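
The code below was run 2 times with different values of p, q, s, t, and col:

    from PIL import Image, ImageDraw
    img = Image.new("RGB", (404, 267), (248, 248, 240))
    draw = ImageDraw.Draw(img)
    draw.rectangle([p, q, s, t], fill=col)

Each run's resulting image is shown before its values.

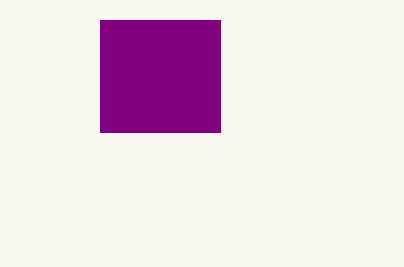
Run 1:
p = 100, q = 20, s = 220, t = 132, col = 'purple'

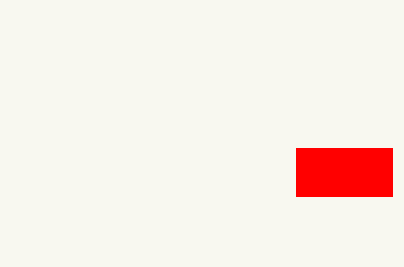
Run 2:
p = 296; q = 148; s = 392; t = 196; col = 'red'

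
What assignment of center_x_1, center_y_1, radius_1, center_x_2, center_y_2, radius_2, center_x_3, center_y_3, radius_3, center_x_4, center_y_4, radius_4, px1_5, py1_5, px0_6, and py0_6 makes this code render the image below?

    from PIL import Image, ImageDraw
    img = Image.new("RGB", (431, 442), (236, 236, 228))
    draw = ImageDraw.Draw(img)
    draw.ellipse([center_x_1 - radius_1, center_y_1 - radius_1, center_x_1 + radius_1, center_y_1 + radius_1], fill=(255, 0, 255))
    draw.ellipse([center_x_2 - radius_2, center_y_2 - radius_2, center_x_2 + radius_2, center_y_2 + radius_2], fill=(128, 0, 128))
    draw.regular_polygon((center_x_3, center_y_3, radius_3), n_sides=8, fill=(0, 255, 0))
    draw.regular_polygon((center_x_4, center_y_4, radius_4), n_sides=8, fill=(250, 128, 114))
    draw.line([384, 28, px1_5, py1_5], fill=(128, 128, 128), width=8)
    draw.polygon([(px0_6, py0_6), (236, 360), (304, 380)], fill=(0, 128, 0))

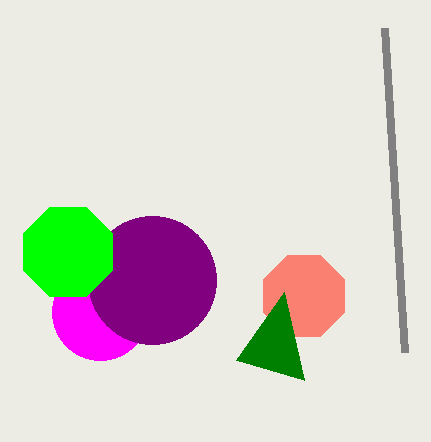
center_x_1 = 100, center_y_1 = 312, radius_1 = 48, center_x_2 = 152, center_y_2 = 280, radius_2 = 64, center_x_3 = 68, center_y_3 = 252, radius_3 = 48, center_x_4 = 304, center_y_4 = 296, radius_4 = 44, px1_5 = 404, py1_5 = 352, px0_6 = 284, py0_6 = 292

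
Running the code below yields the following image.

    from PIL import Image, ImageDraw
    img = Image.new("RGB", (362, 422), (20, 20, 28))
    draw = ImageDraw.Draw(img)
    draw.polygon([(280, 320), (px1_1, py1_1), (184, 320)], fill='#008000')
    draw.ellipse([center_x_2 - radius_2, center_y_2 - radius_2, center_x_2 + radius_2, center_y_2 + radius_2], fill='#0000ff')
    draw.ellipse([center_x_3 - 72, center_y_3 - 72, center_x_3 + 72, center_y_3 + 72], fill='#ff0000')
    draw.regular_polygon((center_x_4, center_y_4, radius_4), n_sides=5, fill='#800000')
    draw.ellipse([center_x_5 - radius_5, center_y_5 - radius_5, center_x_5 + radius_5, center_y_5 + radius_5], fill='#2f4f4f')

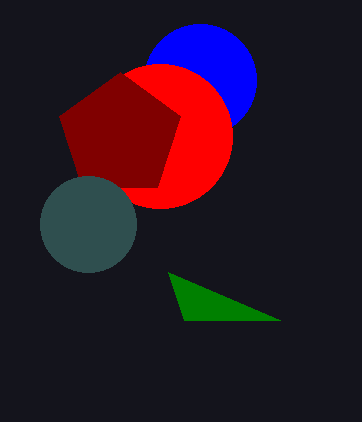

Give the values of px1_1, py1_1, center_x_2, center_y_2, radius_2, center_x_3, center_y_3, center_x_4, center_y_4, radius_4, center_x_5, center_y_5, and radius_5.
px1_1 = 168; py1_1 = 272; center_x_2 = 200; center_y_2 = 80; radius_2 = 56; center_x_3 = 160; center_y_3 = 136; center_x_4 = 120; center_y_4 = 136; radius_4 = 64; center_x_5 = 88; center_y_5 = 224; radius_5 = 48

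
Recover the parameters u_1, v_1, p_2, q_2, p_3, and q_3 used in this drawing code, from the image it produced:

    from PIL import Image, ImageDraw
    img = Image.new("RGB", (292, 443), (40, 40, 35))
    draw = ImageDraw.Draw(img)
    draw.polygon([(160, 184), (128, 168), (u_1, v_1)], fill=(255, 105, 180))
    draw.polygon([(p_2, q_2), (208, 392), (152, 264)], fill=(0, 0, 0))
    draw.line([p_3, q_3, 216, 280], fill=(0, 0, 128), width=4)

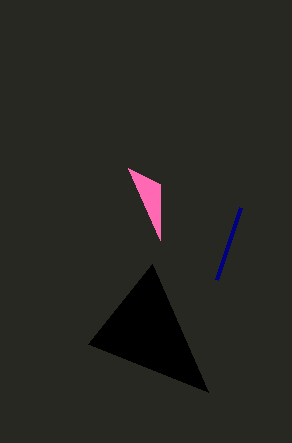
u_1 = 160; v_1 = 240; p_2 = 88; q_2 = 344; p_3 = 240; q_3 = 208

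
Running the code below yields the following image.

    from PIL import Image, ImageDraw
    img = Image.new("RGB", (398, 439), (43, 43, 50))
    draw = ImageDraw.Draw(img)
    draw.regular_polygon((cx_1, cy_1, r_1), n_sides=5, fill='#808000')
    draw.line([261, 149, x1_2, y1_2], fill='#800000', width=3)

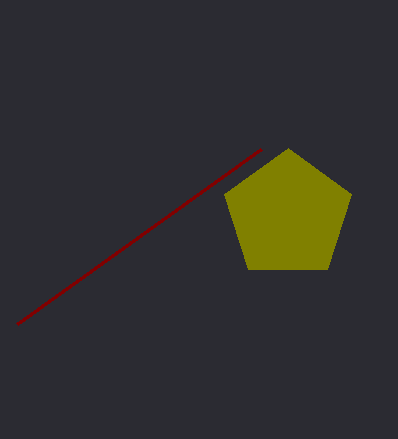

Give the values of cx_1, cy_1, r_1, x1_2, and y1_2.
cx_1 = 288
cy_1 = 215
r_1 = 67
x1_2 = 17
y1_2 = 324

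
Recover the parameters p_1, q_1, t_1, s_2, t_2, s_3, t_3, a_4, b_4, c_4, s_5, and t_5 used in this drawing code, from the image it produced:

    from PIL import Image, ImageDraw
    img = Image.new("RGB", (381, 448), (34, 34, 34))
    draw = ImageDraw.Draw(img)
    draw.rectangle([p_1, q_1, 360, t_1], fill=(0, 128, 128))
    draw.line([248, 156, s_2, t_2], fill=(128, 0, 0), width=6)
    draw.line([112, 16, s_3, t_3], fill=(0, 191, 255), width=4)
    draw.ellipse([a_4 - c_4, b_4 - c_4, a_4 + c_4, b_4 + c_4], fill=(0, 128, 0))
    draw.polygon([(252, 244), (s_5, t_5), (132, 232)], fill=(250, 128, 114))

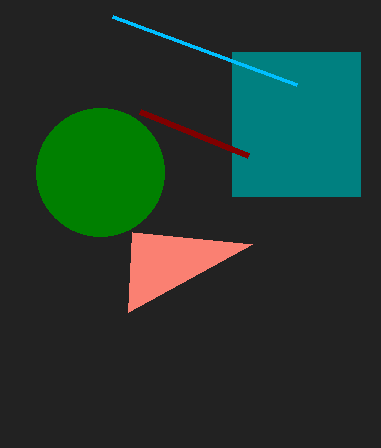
p_1 = 232; q_1 = 52; t_1 = 196; s_2 = 140; t_2 = 112; s_3 = 296; t_3 = 84; a_4 = 100; b_4 = 172; c_4 = 64; s_5 = 128; t_5 = 312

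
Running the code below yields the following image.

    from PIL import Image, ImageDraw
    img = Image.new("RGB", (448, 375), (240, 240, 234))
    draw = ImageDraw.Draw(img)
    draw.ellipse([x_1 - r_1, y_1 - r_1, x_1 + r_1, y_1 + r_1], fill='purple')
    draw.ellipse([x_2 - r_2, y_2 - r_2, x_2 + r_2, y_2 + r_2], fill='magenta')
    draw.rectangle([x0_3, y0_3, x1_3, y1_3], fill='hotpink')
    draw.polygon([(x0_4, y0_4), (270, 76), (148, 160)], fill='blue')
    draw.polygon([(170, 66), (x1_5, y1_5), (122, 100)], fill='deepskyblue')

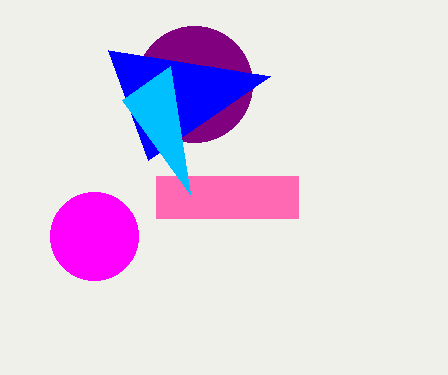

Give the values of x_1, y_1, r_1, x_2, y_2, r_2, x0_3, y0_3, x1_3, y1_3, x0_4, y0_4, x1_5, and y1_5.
x_1 = 194, y_1 = 84, r_1 = 58, x_2 = 94, y_2 = 236, r_2 = 44, x0_3 = 156, y0_3 = 176, x1_3 = 298, y1_3 = 218, x0_4 = 108, y0_4 = 50, x1_5 = 190, y1_5 = 194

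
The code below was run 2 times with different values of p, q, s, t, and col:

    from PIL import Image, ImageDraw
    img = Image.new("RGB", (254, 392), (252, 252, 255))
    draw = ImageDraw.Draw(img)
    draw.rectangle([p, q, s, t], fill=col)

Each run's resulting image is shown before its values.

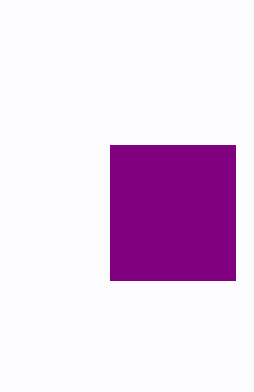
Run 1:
p = 110, q = 145, s = 235, t = 280, col = 'purple'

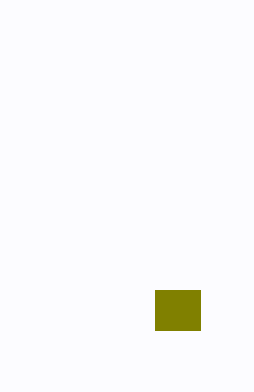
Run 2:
p = 155
q = 290
s = 200
t = 330
col = 'olive'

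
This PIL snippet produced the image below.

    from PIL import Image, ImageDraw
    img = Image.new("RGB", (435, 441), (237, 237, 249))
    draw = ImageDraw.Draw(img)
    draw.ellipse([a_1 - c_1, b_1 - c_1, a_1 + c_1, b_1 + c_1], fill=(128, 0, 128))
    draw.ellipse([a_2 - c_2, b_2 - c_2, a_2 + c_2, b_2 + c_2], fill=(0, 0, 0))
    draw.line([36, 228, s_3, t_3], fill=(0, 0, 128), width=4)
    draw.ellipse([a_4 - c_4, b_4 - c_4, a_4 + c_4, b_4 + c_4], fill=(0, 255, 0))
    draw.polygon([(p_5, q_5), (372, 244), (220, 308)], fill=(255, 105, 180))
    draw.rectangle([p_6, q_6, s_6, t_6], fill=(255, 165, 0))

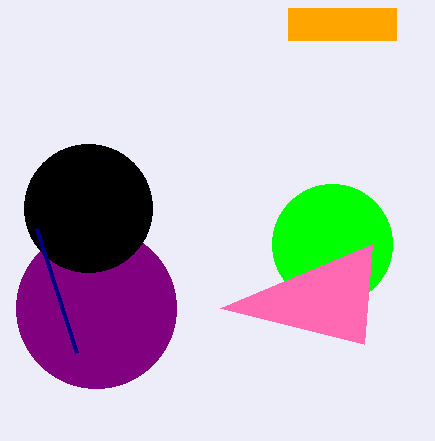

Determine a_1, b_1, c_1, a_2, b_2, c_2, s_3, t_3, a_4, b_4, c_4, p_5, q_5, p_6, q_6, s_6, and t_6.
a_1 = 96; b_1 = 308; c_1 = 80; a_2 = 88; b_2 = 208; c_2 = 64; s_3 = 76; t_3 = 352; a_4 = 332; b_4 = 244; c_4 = 60; p_5 = 364; q_5 = 344; p_6 = 288; q_6 = 8; s_6 = 396; t_6 = 40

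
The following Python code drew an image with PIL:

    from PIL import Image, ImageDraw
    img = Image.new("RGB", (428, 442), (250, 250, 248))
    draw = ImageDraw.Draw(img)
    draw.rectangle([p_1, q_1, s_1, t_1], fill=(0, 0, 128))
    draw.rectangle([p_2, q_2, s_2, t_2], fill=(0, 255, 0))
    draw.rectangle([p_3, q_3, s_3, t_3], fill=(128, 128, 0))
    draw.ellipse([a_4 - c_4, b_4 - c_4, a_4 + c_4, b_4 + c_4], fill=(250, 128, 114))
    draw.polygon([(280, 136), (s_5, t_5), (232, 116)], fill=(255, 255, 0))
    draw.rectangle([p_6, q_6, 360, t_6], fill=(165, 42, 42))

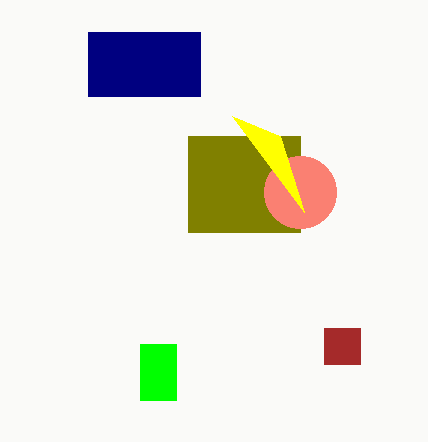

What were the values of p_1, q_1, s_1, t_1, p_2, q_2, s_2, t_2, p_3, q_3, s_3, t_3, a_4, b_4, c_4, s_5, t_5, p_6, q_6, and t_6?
p_1 = 88; q_1 = 32; s_1 = 200; t_1 = 96; p_2 = 140; q_2 = 344; s_2 = 176; t_2 = 400; p_3 = 188; q_3 = 136; s_3 = 300; t_3 = 232; a_4 = 300; b_4 = 192; c_4 = 36; s_5 = 304; t_5 = 212; p_6 = 324; q_6 = 328; t_6 = 364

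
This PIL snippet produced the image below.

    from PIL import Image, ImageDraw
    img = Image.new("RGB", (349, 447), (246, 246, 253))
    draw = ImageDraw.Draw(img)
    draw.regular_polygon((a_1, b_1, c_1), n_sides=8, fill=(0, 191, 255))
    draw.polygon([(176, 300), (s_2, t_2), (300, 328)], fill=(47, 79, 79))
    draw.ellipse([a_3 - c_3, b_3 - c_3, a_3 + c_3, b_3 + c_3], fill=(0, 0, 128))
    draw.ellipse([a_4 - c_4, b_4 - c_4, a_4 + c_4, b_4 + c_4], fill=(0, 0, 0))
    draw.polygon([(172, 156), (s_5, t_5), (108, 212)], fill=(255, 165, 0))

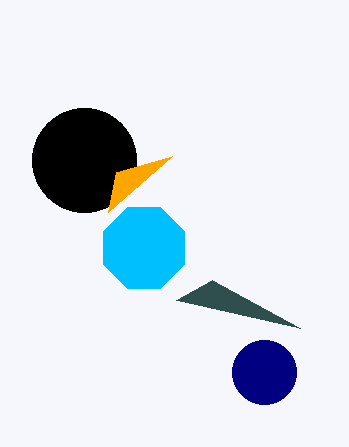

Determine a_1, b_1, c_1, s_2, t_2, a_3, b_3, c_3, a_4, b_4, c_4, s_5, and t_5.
a_1 = 144, b_1 = 248, c_1 = 44, s_2 = 212, t_2 = 280, a_3 = 264, b_3 = 372, c_3 = 32, a_4 = 84, b_4 = 160, c_4 = 52, s_5 = 116, t_5 = 172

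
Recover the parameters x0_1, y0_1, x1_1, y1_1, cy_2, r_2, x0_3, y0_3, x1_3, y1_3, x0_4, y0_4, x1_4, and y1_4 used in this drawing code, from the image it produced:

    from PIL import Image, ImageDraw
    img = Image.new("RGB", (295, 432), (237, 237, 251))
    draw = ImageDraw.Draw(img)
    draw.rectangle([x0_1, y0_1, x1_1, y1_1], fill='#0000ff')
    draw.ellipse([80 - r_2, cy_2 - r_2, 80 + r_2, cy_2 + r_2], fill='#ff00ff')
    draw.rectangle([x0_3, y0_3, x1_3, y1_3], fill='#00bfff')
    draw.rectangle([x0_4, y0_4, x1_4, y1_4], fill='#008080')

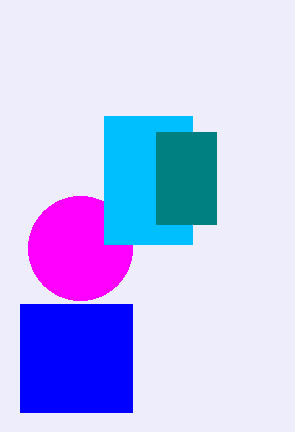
x0_1 = 20, y0_1 = 304, x1_1 = 132, y1_1 = 412, cy_2 = 248, r_2 = 52, x0_3 = 104, y0_3 = 116, x1_3 = 192, y1_3 = 244, x0_4 = 156, y0_4 = 132, x1_4 = 216, y1_4 = 224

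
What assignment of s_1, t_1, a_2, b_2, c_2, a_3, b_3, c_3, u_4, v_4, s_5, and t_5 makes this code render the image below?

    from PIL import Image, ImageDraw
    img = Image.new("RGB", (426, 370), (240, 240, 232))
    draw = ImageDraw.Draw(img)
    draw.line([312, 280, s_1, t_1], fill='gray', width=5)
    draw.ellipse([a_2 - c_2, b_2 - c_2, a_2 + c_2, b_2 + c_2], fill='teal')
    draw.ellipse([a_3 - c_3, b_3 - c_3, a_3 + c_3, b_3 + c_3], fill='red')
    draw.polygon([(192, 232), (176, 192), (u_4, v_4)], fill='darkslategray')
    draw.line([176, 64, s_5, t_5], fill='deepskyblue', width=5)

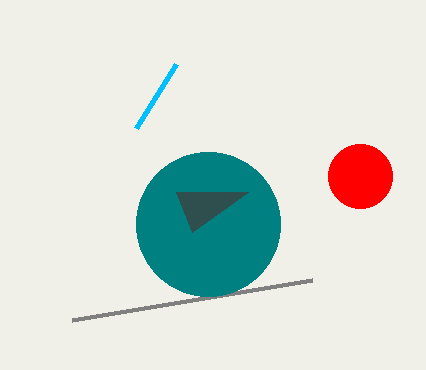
s_1 = 72, t_1 = 320, a_2 = 208, b_2 = 224, c_2 = 72, a_3 = 360, b_3 = 176, c_3 = 32, u_4 = 248, v_4 = 192, s_5 = 136, t_5 = 128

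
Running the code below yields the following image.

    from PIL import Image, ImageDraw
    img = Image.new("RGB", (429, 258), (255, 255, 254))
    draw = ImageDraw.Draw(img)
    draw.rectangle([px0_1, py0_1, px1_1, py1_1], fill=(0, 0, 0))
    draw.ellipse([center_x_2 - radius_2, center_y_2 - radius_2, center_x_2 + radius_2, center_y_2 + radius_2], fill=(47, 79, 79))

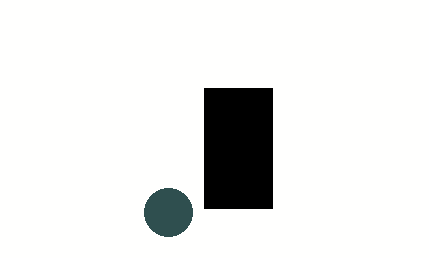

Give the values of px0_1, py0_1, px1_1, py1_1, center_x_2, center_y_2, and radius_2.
px0_1 = 204
py0_1 = 88
px1_1 = 272
py1_1 = 208
center_x_2 = 168
center_y_2 = 212
radius_2 = 24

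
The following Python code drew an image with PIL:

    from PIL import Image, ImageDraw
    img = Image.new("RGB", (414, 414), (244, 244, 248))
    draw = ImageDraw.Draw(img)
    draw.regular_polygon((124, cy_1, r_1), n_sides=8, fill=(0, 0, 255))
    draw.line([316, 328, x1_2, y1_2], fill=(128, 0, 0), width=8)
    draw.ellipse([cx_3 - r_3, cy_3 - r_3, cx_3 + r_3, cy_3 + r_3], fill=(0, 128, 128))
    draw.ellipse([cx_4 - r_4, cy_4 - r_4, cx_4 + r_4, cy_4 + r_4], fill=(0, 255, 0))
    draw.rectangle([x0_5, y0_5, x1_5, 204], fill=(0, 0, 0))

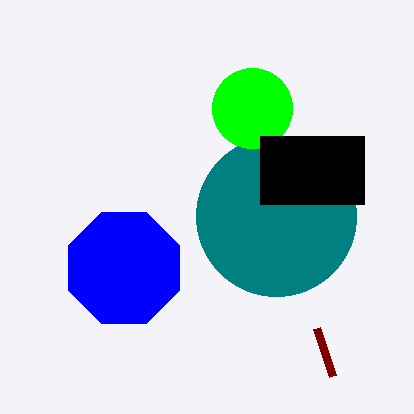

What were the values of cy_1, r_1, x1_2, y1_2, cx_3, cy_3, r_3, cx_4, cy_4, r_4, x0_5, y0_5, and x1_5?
cy_1 = 268
r_1 = 60
x1_2 = 332
y1_2 = 376
cx_3 = 276
cy_3 = 216
r_3 = 80
cx_4 = 252
cy_4 = 108
r_4 = 40
x0_5 = 260
y0_5 = 136
x1_5 = 364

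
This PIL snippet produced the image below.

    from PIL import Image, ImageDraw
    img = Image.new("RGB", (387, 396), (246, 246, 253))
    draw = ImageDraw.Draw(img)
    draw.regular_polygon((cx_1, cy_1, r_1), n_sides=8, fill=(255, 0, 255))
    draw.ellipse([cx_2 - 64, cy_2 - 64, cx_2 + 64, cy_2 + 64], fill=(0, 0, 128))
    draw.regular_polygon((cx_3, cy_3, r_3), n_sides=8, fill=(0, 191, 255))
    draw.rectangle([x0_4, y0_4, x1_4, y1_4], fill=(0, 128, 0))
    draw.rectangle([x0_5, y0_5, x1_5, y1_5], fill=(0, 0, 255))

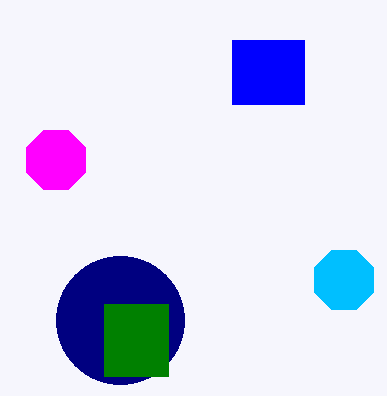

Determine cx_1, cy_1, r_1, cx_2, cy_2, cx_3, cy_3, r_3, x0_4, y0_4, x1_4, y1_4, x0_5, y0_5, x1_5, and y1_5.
cx_1 = 56
cy_1 = 160
r_1 = 32
cx_2 = 120
cy_2 = 320
cx_3 = 344
cy_3 = 280
r_3 = 32
x0_4 = 104
y0_4 = 304
x1_4 = 168
y1_4 = 376
x0_5 = 232
y0_5 = 40
x1_5 = 304
y1_5 = 104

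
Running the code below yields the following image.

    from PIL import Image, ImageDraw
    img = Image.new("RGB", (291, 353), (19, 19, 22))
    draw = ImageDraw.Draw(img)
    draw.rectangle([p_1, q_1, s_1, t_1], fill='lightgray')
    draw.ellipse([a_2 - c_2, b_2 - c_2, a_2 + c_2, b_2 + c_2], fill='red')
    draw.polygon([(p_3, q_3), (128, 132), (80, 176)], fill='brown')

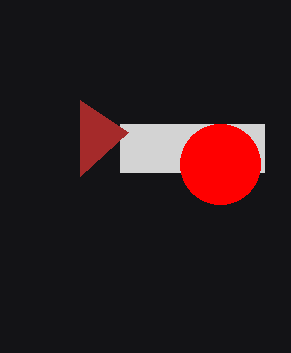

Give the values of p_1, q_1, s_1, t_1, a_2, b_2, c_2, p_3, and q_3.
p_1 = 120; q_1 = 124; s_1 = 264; t_1 = 172; a_2 = 220; b_2 = 164; c_2 = 40; p_3 = 80; q_3 = 100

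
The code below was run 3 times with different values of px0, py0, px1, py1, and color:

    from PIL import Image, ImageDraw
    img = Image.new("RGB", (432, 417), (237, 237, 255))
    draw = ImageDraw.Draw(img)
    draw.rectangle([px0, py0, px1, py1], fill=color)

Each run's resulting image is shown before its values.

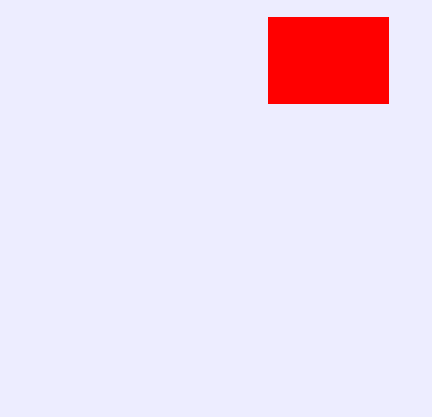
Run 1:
px0 = 268; py0 = 17; px1 = 388; py1 = 103; color = 'red'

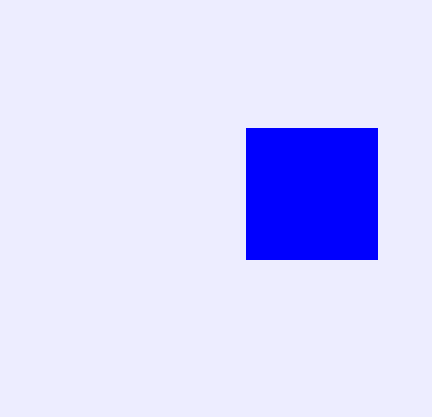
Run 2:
px0 = 246; py0 = 128; px1 = 377; py1 = 259; color = 'blue'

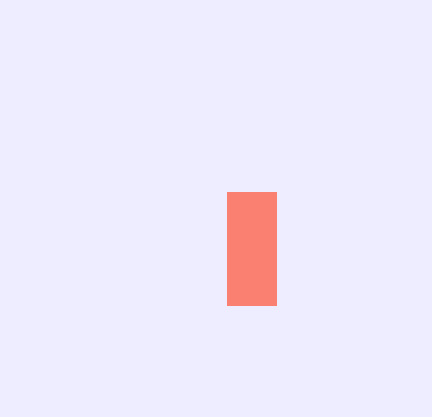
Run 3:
px0 = 227; py0 = 192; px1 = 276; py1 = 305; color = 'salmon'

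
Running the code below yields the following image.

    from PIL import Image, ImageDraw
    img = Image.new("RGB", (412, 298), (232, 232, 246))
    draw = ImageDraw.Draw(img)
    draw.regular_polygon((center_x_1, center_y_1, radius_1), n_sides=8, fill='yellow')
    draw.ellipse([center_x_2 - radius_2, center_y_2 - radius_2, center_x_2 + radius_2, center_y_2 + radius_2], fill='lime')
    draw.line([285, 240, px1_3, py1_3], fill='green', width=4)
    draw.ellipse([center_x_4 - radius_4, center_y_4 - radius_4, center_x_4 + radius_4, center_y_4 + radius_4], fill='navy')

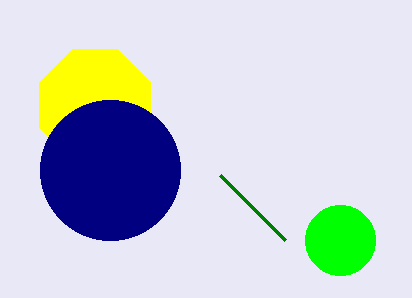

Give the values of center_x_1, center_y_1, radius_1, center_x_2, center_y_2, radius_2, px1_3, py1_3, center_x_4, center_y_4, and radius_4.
center_x_1 = 95; center_y_1 = 105; radius_1 = 60; center_x_2 = 340; center_y_2 = 240; radius_2 = 35; px1_3 = 220; py1_3 = 175; center_x_4 = 110; center_y_4 = 170; radius_4 = 70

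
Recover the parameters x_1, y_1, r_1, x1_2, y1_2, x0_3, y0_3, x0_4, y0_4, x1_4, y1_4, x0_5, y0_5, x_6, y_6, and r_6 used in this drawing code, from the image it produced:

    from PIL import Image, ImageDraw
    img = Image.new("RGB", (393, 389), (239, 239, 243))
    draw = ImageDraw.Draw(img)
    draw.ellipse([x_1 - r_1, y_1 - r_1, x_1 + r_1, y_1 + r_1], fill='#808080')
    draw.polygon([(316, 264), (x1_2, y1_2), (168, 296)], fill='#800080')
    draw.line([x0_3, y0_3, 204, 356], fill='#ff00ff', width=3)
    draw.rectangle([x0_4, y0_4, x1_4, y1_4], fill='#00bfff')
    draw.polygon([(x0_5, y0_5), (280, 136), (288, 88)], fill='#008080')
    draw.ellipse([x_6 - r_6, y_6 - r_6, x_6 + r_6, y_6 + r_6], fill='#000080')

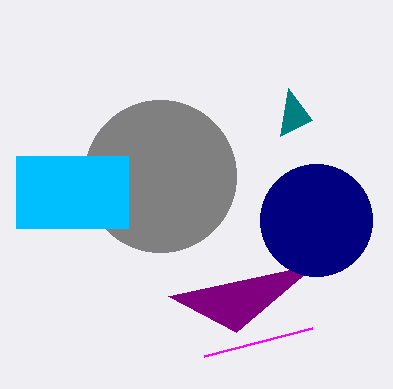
x_1 = 160, y_1 = 176, r_1 = 76, x1_2 = 236, y1_2 = 332, x0_3 = 312, y0_3 = 328, x0_4 = 16, y0_4 = 156, x1_4 = 128, y1_4 = 228, x0_5 = 312, y0_5 = 120, x_6 = 316, y_6 = 220, r_6 = 56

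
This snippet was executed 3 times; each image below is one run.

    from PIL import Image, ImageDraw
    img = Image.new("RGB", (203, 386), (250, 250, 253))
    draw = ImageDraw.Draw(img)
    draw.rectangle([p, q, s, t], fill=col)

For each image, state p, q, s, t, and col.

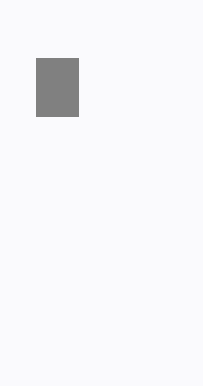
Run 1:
p = 36
q = 58
s = 78
t = 116
col = 'gray'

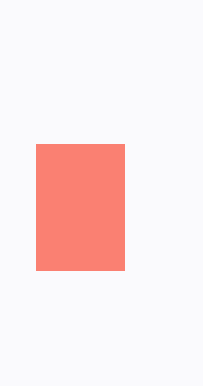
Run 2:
p = 36; q = 144; s = 124; t = 270; col = 'salmon'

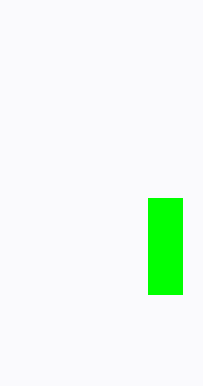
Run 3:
p = 148
q = 198
s = 182
t = 294
col = 'lime'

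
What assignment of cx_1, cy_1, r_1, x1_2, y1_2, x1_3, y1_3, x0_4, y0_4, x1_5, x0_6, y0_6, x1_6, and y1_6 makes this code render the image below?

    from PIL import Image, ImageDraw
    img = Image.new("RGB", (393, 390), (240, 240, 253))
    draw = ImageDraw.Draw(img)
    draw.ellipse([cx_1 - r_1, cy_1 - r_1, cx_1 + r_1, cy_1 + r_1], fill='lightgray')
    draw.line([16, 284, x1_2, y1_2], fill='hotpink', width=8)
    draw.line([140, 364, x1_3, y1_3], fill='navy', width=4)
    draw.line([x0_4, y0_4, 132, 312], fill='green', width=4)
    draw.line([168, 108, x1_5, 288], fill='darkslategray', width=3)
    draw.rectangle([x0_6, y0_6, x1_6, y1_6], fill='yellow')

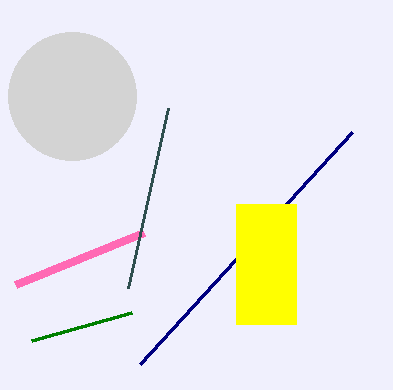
cx_1 = 72; cy_1 = 96; r_1 = 64; x1_2 = 144; y1_2 = 232; x1_3 = 352; y1_3 = 132; x0_4 = 32; y0_4 = 340; x1_5 = 128; x0_6 = 236; y0_6 = 204; x1_6 = 296; y1_6 = 324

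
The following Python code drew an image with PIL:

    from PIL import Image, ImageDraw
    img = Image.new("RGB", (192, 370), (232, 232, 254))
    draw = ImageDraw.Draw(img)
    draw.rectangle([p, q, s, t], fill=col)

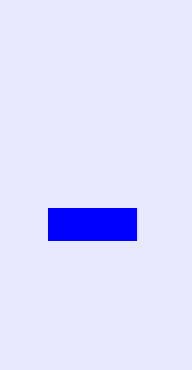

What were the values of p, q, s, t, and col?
p = 48
q = 208
s = 136
t = 240
col = 'blue'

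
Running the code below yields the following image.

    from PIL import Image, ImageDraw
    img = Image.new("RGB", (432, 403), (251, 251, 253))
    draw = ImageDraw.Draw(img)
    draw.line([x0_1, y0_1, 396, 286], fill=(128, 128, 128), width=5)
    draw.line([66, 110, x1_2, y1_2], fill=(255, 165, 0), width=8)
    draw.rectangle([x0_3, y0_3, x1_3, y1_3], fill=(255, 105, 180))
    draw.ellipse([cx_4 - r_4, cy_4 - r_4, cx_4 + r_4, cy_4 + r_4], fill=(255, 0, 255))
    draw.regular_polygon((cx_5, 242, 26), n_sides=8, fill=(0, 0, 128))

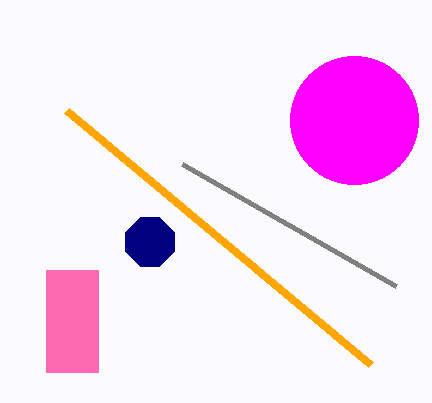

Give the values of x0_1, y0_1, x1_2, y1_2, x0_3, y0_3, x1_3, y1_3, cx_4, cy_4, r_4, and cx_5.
x0_1 = 182, y0_1 = 164, x1_2 = 370, y1_2 = 364, x0_3 = 46, y0_3 = 270, x1_3 = 98, y1_3 = 372, cx_4 = 354, cy_4 = 120, r_4 = 64, cx_5 = 150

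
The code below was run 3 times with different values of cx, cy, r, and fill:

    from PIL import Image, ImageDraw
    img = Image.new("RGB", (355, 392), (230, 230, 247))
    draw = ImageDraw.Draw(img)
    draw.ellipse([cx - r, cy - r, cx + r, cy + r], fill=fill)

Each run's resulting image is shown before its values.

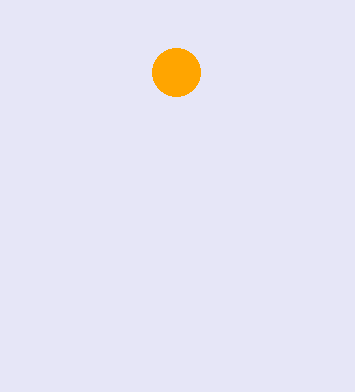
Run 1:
cx = 176, cy = 72, r = 24, fill = 'orange'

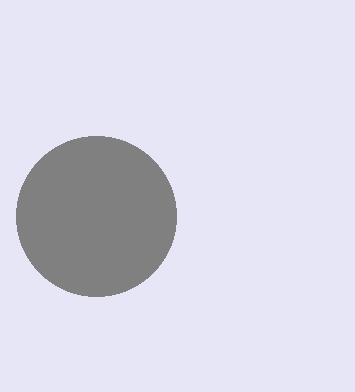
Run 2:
cx = 96; cy = 216; r = 80; fill = 'gray'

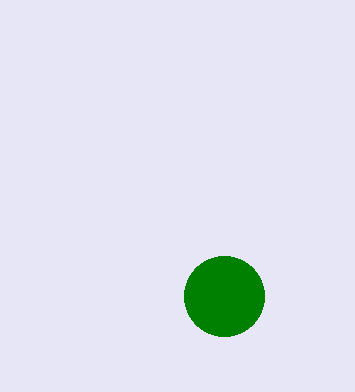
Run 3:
cx = 224; cy = 296; r = 40; fill = 'green'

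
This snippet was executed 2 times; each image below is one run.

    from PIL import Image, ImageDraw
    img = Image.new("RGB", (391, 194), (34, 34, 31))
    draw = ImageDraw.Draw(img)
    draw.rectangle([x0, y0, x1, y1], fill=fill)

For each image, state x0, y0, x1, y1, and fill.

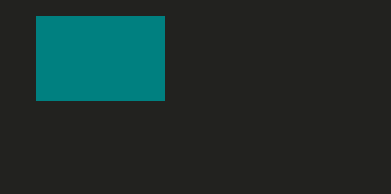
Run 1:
x0 = 36, y0 = 16, x1 = 164, y1 = 100, fill = 'teal'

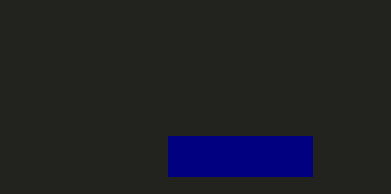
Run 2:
x0 = 168, y0 = 136, x1 = 312, y1 = 176, fill = 'navy'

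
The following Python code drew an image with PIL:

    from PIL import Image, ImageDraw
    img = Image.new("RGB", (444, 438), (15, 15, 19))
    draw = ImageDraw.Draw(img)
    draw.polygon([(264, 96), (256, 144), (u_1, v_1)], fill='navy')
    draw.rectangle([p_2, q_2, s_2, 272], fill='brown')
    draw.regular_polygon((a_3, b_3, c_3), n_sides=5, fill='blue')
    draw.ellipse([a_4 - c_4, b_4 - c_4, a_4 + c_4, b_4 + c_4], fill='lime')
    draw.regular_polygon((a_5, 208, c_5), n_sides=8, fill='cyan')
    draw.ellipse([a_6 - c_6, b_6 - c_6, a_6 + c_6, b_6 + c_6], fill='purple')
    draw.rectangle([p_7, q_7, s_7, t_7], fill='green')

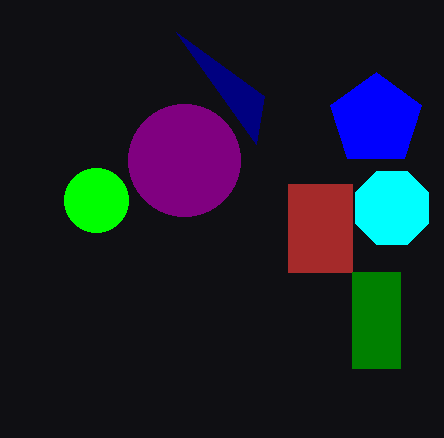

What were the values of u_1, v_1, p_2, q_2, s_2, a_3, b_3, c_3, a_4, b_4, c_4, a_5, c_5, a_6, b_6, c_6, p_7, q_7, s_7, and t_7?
u_1 = 176
v_1 = 32
p_2 = 288
q_2 = 184
s_2 = 352
a_3 = 376
b_3 = 120
c_3 = 48
a_4 = 96
b_4 = 200
c_4 = 32
a_5 = 392
c_5 = 40
a_6 = 184
b_6 = 160
c_6 = 56
p_7 = 352
q_7 = 272
s_7 = 400
t_7 = 368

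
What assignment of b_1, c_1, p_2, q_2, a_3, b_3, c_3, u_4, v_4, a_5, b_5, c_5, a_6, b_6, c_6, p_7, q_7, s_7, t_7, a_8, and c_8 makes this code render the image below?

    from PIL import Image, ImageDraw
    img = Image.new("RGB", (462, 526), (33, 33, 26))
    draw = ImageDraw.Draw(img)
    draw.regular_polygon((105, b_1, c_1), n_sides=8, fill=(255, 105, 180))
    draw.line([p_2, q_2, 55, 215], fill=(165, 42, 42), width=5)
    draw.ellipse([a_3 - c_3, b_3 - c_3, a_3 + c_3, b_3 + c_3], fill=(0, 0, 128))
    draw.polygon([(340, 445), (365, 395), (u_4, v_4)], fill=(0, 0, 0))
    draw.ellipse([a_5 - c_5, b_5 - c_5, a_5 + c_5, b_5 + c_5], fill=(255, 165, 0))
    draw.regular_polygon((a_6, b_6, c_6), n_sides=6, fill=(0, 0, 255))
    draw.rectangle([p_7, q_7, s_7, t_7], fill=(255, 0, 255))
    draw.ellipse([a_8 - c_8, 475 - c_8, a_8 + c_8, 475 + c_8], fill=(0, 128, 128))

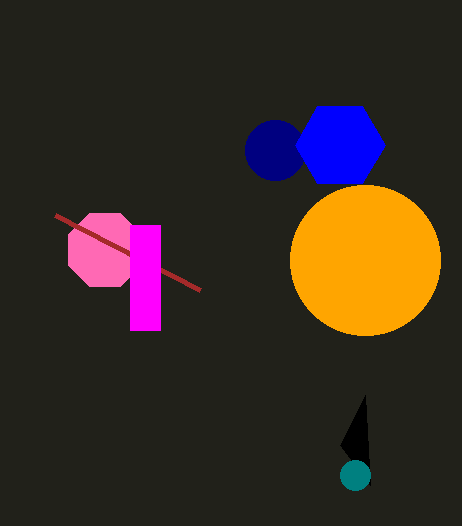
b_1 = 250
c_1 = 40
p_2 = 200
q_2 = 290
a_3 = 275
b_3 = 150
c_3 = 30
u_4 = 370
v_4 = 485
a_5 = 365
b_5 = 260
c_5 = 75
a_6 = 340
b_6 = 145
c_6 = 45
p_7 = 130
q_7 = 225
s_7 = 160
t_7 = 330
a_8 = 355
c_8 = 15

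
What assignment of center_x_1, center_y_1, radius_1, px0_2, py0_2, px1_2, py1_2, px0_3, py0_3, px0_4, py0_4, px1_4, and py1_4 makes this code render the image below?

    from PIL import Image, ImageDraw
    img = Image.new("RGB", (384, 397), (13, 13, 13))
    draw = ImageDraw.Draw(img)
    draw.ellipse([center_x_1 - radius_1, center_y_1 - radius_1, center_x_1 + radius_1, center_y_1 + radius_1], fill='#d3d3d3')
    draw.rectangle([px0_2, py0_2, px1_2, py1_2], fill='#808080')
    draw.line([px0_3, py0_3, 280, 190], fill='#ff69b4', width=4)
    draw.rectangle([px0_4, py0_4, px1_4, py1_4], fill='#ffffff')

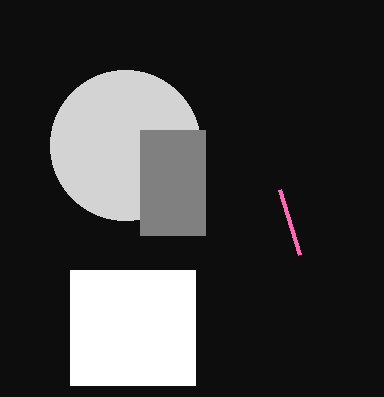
center_x_1 = 125
center_y_1 = 145
radius_1 = 75
px0_2 = 140
py0_2 = 130
px1_2 = 205
py1_2 = 235
px0_3 = 300
py0_3 = 255
px0_4 = 70
py0_4 = 270
px1_4 = 195
py1_4 = 385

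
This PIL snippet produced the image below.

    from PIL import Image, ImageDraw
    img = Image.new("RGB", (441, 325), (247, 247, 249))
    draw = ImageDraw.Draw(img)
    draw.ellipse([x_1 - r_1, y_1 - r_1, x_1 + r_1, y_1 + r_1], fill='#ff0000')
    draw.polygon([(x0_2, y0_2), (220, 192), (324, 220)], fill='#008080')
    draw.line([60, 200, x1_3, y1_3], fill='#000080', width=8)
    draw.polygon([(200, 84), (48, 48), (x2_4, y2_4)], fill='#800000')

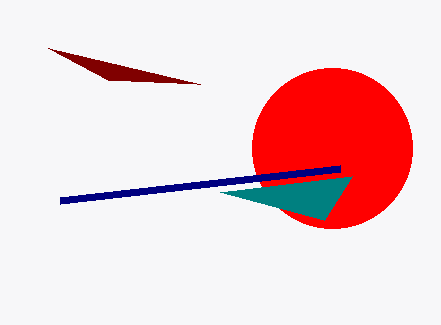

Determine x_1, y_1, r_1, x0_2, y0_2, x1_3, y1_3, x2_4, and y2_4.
x_1 = 332; y_1 = 148; r_1 = 80; x0_2 = 352; y0_2 = 176; x1_3 = 340; y1_3 = 168; x2_4 = 108; y2_4 = 80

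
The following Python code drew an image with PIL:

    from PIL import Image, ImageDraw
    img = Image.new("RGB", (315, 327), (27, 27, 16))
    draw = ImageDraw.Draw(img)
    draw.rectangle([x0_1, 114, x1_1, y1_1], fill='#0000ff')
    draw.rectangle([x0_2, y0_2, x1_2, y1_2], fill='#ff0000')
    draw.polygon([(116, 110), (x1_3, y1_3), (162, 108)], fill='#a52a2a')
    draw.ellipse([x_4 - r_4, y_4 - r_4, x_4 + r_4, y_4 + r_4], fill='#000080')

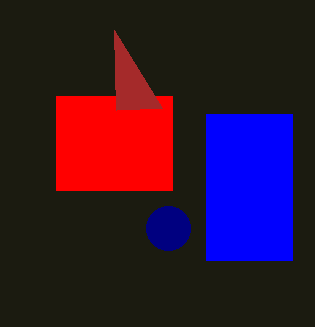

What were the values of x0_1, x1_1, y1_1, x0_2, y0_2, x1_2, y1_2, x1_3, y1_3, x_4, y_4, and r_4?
x0_1 = 206; x1_1 = 292; y1_1 = 260; x0_2 = 56; y0_2 = 96; x1_2 = 172; y1_2 = 190; x1_3 = 114; y1_3 = 30; x_4 = 168; y_4 = 228; r_4 = 22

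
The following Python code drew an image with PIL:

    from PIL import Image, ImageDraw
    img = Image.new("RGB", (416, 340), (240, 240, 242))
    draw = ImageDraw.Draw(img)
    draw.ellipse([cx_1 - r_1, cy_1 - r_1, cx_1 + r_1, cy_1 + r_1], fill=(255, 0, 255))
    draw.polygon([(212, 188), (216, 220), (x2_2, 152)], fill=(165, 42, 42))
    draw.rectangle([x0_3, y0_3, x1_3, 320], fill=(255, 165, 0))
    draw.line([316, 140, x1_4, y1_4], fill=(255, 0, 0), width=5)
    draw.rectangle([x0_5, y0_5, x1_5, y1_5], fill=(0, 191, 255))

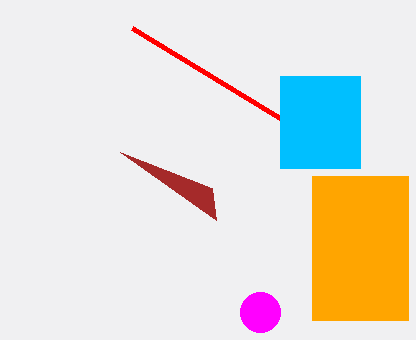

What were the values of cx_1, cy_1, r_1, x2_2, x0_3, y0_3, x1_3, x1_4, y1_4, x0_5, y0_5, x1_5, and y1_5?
cx_1 = 260; cy_1 = 312; r_1 = 20; x2_2 = 120; x0_3 = 312; y0_3 = 176; x1_3 = 408; x1_4 = 132; y1_4 = 28; x0_5 = 280; y0_5 = 76; x1_5 = 360; y1_5 = 168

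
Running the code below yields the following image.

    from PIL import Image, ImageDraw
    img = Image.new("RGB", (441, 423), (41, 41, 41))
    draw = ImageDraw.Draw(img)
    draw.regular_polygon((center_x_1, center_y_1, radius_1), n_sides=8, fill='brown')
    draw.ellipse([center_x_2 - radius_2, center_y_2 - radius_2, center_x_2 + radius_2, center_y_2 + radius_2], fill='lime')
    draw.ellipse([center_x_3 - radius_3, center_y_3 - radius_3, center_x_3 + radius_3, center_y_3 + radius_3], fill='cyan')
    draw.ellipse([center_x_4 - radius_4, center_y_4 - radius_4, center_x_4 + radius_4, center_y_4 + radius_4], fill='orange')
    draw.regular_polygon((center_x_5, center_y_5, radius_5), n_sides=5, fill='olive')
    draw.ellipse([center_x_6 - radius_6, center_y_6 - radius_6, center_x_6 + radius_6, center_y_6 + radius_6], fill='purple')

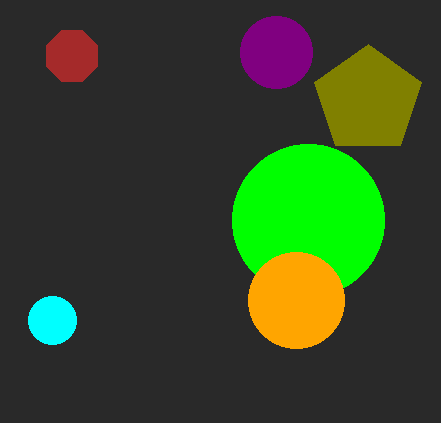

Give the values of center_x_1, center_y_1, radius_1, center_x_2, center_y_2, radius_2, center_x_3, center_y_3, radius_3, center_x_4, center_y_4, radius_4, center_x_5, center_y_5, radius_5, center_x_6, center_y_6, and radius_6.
center_x_1 = 72, center_y_1 = 56, radius_1 = 28, center_x_2 = 308, center_y_2 = 220, radius_2 = 76, center_x_3 = 52, center_y_3 = 320, radius_3 = 24, center_x_4 = 296, center_y_4 = 300, radius_4 = 48, center_x_5 = 368, center_y_5 = 100, radius_5 = 56, center_x_6 = 276, center_y_6 = 52, radius_6 = 36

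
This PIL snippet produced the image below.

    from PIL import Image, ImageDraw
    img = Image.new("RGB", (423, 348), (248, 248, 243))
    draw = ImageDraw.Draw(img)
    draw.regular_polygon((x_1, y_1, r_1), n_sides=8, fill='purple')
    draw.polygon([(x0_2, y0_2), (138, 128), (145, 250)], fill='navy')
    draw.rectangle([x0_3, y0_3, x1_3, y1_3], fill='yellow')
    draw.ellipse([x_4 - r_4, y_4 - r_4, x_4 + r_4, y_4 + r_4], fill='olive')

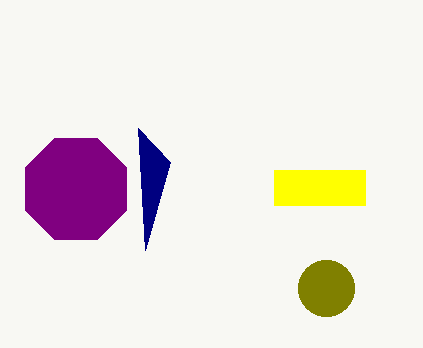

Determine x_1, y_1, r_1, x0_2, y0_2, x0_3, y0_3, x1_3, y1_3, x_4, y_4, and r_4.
x_1 = 76; y_1 = 189; r_1 = 55; x0_2 = 170; y0_2 = 162; x0_3 = 274; y0_3 = 170; x1_3 = 365; y1_3 = 205; x_4 = 326; y_4 = 288; r_4 = 28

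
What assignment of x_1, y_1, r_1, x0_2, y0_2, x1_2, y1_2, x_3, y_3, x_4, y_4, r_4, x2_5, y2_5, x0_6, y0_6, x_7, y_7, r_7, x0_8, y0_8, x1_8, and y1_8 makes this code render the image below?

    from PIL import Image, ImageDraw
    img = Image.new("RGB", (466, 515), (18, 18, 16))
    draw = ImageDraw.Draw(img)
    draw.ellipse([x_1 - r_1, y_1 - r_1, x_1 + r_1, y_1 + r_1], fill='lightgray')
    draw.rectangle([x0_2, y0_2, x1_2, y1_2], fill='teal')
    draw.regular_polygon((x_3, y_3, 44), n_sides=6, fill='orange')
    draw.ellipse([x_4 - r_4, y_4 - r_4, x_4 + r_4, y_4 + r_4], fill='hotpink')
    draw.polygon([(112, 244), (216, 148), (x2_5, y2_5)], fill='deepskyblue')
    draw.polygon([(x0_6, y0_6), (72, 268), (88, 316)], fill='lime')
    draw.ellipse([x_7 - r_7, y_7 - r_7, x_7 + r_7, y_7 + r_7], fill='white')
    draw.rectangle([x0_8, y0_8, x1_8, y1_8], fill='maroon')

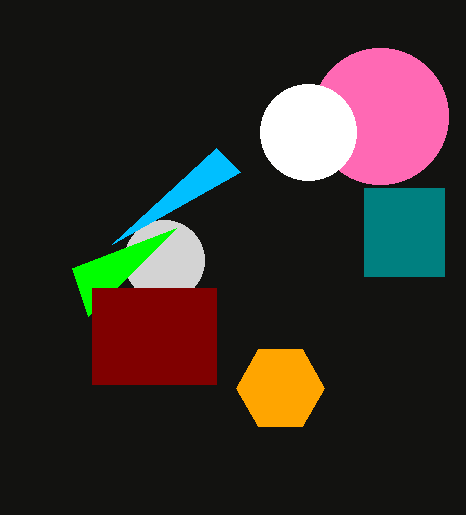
x_1 = 164, y_1 = 260, r_1 = 40, x0_2 = 364, y0_2 = 188, x1_2 = 444, y1_2 = 276, x_3 = 280, y_3 = 388, x_4 = 380, y_4 = 116, r_4 = 68, x2_5 = 240, y2_5 = 172, x0_6 = 176, y0_6 = 228, x_7 = 308, y_7 = 132, r_7 = 48, x0_8 = 92, y0_8 = 288, x1_8 = 216, y1_8 = 384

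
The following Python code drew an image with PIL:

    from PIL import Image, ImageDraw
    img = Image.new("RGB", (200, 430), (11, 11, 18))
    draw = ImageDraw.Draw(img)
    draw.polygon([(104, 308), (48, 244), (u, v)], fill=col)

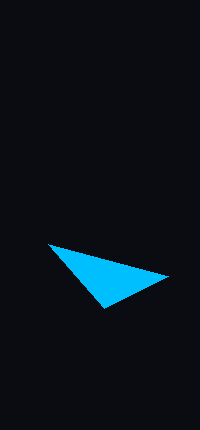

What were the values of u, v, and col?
u = 168
v = 276
col = 'deepskyblue'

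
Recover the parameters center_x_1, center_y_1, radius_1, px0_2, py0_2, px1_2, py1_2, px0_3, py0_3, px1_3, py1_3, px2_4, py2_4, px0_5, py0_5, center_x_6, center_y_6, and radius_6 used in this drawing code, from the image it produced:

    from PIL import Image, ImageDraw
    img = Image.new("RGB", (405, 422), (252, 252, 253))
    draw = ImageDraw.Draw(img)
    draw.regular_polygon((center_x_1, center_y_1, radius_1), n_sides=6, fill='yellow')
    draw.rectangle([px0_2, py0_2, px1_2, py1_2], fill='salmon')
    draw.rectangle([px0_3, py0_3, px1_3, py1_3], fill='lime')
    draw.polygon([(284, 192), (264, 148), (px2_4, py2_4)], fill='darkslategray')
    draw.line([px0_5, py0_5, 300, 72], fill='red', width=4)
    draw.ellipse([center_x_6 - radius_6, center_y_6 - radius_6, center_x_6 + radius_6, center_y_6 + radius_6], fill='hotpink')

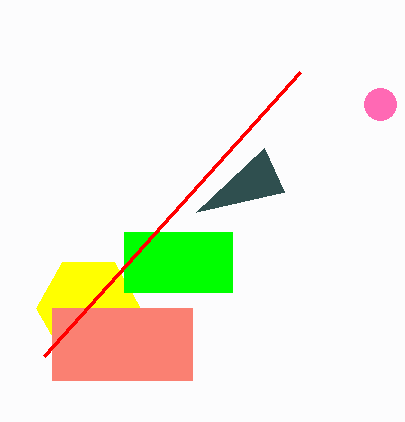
center_x_1 = 88; center_y_1 = 308; radius_1 = 52; px0_2 = 52; py0_2 = 308; px1_2 = 192; py1_2 = 380; px0_3 = 124; py0_3 = 232; px1_3 = 232; py1_3 = 292; px2_4 = 196; py2_4 = 212; px0_5 = 44; py0_5 = 356; center_x_6 = 380; center_y_6 = 104; radius_6 = 16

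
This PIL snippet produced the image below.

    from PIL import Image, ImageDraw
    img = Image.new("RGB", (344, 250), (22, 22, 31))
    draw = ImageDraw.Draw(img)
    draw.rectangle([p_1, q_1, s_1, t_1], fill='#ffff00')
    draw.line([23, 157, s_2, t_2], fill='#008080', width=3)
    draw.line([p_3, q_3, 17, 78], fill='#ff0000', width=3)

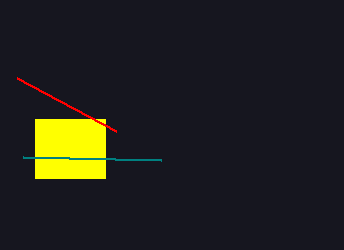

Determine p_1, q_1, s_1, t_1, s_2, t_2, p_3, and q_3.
p_1 = 35
q_1 = 119
s_1 = 105
t_1 = 178
s_2 = 161
t_2 = 160
p_3 = 116
q_3 = 131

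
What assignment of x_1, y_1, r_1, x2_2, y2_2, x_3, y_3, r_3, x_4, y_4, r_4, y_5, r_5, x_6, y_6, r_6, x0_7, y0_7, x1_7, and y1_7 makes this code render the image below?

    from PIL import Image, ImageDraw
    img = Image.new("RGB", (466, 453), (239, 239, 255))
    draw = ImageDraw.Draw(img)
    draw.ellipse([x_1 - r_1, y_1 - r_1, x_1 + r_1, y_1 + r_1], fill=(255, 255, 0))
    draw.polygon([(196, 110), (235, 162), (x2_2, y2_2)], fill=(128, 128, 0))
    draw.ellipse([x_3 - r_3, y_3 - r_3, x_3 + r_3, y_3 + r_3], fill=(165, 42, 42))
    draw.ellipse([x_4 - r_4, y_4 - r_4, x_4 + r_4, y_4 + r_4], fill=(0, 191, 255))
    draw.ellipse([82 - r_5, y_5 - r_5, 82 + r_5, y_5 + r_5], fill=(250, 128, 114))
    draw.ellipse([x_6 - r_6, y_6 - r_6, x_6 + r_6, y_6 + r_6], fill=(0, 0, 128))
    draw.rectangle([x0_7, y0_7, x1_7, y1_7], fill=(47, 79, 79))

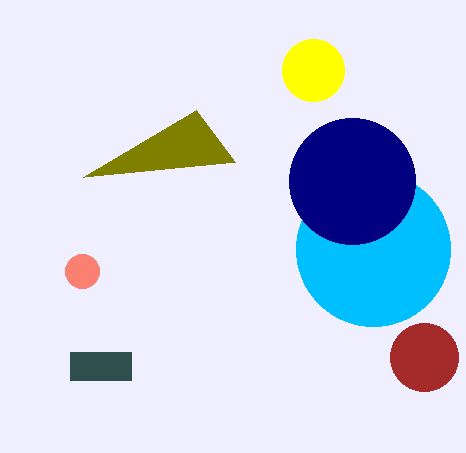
x_1 = 313
y_1 = 70
r_1 = 31
x2_2 = 83
y2_2 = 177
x_3 = 424
y_3 = 357
r_3 = 34
x_4 = 373
y_4 = 249
r_4 = 77
y_5 = 271
r_5 = 17
x_6 = 352
y_6 = 181
r_6 = 63
x0_7 = 70
y0_7 = 352
x1_7 = 131
y1_7 = 380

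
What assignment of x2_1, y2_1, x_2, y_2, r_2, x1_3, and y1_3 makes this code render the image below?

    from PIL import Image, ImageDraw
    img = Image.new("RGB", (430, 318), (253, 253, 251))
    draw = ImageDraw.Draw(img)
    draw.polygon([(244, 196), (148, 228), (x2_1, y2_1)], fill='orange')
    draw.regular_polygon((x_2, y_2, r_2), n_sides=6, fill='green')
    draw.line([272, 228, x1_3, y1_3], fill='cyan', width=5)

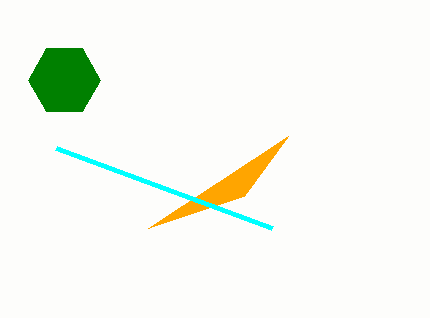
x2_1 = 288, y2_1 = 136, x_2 = 64, y_2 = 80, r_2 = 36, x1_3 = 56, y1_3 = 148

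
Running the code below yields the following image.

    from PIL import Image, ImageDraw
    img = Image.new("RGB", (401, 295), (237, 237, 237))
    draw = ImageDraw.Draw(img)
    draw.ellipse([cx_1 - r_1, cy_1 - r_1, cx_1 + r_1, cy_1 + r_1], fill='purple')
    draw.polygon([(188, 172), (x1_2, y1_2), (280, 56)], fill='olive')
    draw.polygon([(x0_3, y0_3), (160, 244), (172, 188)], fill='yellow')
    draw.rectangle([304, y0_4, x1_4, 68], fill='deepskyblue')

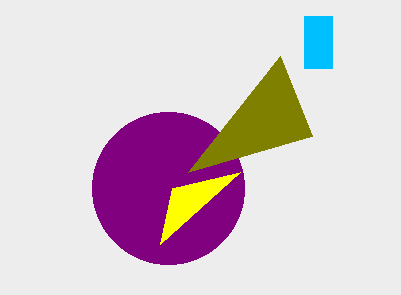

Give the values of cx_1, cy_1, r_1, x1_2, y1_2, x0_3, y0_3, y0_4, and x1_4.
cx_1 = 168; cy_1 = 188; r_1 = 76; x1_2 = 312; y1_2 = 136; x0_3 = 240; y0_3 = 172; y0_4 = 16; x1_4 = 332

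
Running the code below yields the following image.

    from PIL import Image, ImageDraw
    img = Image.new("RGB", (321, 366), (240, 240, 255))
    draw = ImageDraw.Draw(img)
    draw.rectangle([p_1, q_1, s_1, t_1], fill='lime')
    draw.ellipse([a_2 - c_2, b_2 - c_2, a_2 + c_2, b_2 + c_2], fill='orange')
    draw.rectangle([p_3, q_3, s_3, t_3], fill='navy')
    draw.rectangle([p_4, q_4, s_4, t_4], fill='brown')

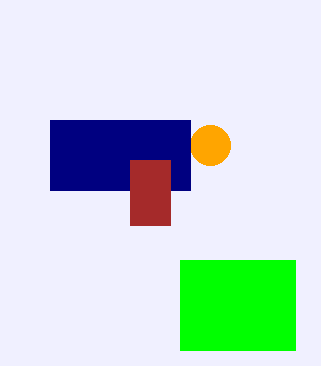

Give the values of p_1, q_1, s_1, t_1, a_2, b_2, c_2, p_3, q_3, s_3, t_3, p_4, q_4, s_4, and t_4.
p_1 = 180
q_1 = 260
s_1 = 295
t_1 = 350
a_2 = 210
b_2 = 145
c_2 = 20
p_3 = 50
q_3 = 120
s_3 = 190
t_3 = 190
p_4 = 130
q_4 = 160
s_4 = 170
t_4 = 225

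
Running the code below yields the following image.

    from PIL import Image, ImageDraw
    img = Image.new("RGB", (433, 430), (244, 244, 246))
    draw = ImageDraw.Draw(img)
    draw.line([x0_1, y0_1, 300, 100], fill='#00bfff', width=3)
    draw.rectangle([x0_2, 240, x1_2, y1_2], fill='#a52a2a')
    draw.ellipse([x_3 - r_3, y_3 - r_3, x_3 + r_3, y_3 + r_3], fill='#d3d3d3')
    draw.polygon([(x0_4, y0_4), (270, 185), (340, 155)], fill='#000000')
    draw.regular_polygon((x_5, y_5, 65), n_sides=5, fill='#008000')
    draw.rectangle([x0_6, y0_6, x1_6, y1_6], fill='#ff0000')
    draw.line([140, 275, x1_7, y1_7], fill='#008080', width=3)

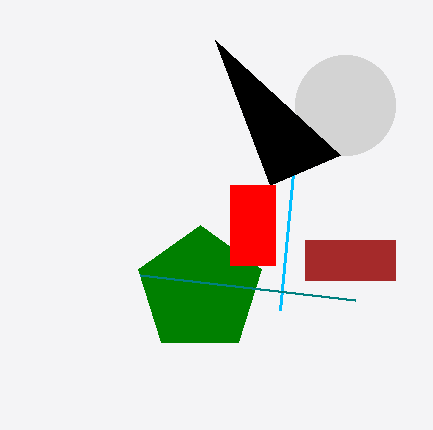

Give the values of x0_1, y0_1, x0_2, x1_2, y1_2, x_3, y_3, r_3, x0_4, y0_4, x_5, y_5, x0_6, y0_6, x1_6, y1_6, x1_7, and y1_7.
x0_1 = 280
y0_1 = 310
x0_2 = 305
x1_2 = 395
y1_2 = 280
x_3 = 345
y_3 = 105
r_3 = 50
x0_4 = 215
y0_4 = 40
x_5 = 200
y_5 = 290
x0_6 = 230
y0_6 = 185
x1_6 = 275
y1_6 = 265
x1_7 = 355
y1_7 = 300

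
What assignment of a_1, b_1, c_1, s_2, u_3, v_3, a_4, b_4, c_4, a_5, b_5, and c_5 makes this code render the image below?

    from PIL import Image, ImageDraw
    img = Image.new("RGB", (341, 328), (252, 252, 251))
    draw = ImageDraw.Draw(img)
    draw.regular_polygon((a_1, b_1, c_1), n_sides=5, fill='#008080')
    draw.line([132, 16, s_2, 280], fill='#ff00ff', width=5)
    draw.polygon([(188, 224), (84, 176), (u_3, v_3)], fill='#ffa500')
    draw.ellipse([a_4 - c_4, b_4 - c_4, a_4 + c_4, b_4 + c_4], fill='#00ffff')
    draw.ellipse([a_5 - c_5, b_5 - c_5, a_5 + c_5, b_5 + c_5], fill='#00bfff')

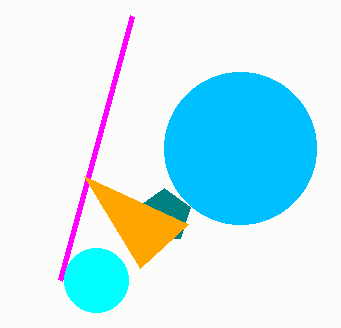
a_1 = 164; b_1 = 216; c_1 = 28; s_2 = 60; u_3 = 140; v_3 = 268; a_4 = 96; b_4 = 280; c_4 = 32; a_5 = 240; b_5 = 148; c_5 = 76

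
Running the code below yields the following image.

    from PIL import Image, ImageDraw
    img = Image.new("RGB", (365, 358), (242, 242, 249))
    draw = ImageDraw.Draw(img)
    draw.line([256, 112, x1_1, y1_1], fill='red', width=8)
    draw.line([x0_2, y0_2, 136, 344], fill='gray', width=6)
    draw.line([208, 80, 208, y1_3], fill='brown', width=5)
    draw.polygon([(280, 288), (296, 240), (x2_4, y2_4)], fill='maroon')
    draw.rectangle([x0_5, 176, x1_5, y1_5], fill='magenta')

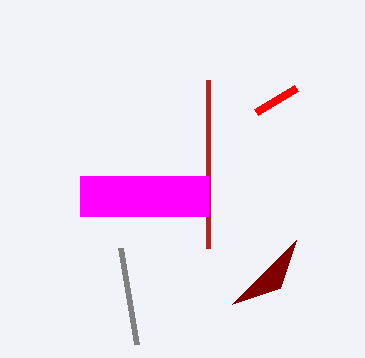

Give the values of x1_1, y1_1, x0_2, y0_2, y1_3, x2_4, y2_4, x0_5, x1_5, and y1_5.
x1_1 = 296, y1_1 = 88, x0_2 = 120, y0_2 = 248, y1_3 = 248, x2_4 = 232, y2_4 = 304, x0_5 = 80, x1_5 = 208, y1_5 = 216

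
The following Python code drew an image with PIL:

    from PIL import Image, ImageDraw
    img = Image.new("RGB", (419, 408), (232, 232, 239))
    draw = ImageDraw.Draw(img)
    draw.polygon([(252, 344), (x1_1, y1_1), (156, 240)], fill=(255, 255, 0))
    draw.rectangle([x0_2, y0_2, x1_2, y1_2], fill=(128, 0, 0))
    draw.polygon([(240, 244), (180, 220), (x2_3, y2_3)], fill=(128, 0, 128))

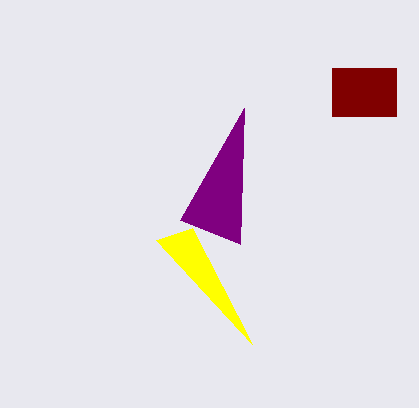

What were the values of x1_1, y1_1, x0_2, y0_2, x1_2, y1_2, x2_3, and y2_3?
x1_1 = 192, y1_1 = 228, x0_2 = 332, y0_2 = 68, x1_2 = 396, y1_2 = 116, x2_3 = 244, y2_3 = 108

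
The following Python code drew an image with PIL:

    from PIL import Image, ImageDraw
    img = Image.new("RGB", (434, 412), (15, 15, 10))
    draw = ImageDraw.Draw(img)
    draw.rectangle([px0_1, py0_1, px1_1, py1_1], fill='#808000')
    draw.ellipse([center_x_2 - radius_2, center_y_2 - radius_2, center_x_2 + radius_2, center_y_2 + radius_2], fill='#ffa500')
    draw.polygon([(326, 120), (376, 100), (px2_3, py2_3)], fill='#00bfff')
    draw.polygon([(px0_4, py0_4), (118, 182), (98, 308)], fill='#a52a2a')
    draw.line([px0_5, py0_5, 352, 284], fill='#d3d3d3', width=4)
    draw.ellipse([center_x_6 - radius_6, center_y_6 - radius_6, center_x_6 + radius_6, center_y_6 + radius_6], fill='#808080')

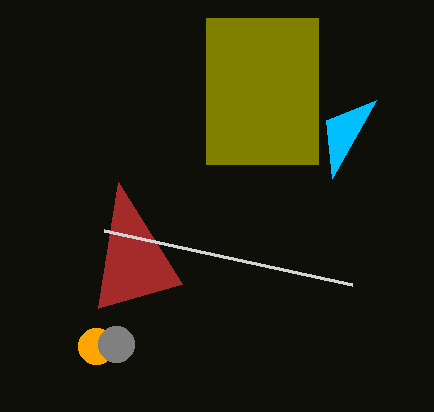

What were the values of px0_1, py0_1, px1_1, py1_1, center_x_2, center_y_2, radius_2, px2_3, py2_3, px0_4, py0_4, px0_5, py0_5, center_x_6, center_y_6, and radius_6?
px0_1 = 206, py0_1 = 18, px1_1 = 318, py1_1 = 164, center_x_2 = 96, center_y_2 = 346, radius_2 = 18, px2_3 = 332, py2_3 = 178, px0_4 = 182, py0_4 = 284, px0_5 = 104, py0_5 = 230, center_x_6 = 116, center_y_6 = 344, radius_6 = 18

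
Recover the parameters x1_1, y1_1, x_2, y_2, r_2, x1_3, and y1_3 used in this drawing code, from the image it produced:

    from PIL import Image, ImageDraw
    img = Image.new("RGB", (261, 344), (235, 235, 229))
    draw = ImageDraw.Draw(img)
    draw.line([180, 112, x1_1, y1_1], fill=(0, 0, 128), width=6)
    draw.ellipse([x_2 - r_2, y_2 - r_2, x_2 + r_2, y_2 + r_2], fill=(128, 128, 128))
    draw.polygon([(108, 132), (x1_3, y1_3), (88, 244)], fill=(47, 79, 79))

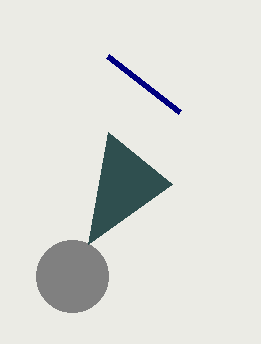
x1_1 = 108, y1_1 = 56, x_2 = 72, y_2 = 276, r_2 = 36, x1_3 = 172, y1_3 = 184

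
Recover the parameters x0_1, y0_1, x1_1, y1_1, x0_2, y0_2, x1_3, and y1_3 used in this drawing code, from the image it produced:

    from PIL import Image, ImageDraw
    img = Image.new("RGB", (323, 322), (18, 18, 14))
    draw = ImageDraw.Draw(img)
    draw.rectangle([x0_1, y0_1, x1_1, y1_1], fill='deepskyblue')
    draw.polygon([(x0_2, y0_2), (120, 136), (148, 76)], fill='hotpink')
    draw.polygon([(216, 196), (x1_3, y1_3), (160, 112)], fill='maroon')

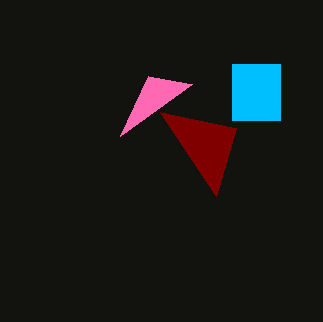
x0_1 = 232; y0_1 = 64; x1_1 = 280; y1_1 = 120; x0_2 = 192; y0_2 = 84; x1_3 = 236; y1_3 = 128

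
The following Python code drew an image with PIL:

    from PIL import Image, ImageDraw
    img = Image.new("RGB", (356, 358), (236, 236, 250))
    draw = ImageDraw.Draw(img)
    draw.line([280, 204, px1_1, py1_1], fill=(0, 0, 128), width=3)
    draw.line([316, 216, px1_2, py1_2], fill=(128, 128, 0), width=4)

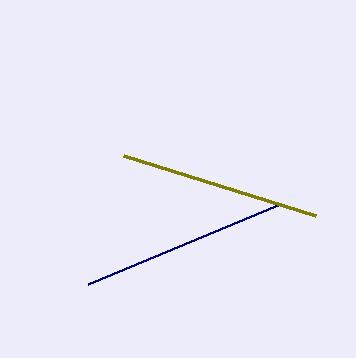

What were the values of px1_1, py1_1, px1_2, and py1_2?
px1_1 = 88, py1_1 = 284, px1_2 = 124, py1_2 = 156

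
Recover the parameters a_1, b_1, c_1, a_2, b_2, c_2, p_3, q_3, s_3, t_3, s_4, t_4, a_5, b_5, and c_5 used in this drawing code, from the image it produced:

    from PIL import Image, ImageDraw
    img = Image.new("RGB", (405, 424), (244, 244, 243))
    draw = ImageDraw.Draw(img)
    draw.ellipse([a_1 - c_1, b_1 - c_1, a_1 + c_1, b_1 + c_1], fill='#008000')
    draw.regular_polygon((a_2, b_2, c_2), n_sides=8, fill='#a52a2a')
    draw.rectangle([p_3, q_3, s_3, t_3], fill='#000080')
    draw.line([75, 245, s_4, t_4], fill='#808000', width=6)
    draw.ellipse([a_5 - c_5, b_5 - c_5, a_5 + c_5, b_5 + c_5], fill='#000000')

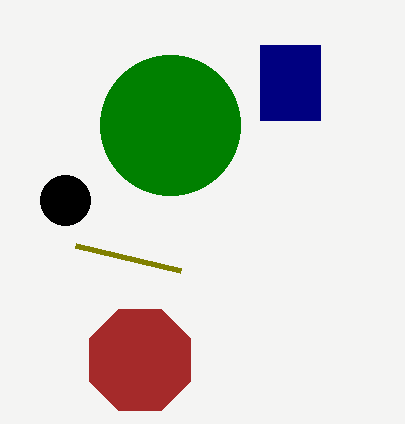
a_1 = 170; b_1 = 125; c_1 = 70; a_2 = 140; b_2 = 360; c_2 = 55; p_3 = 260; q_3 = 45; s_3 = 320; t_3 = 120; s_4 = 180; t_4 = 270; a_5 = 65; b_5 = 200; c_5 = 25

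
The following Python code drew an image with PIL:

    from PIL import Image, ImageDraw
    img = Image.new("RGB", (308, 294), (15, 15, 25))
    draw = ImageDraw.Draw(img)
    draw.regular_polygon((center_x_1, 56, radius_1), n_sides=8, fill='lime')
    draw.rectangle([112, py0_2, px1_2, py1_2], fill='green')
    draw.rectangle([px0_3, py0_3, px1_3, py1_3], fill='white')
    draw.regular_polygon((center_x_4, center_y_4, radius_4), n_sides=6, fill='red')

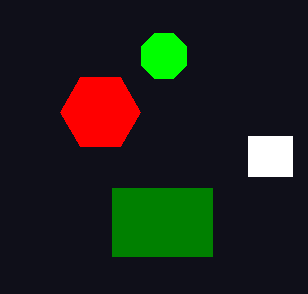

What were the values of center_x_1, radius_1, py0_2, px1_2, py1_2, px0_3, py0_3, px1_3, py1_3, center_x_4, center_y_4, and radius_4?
center_x_1 = 164
radius_1 = 24
py0_2 = 188
px1_2 = 212
py1_2 = 256
px0_3 = 248
py0_3 = 136
px1_3 = 292
py1_3 = 176
center_x_4 = 100
center_y_4 = 112
radius_4 = 40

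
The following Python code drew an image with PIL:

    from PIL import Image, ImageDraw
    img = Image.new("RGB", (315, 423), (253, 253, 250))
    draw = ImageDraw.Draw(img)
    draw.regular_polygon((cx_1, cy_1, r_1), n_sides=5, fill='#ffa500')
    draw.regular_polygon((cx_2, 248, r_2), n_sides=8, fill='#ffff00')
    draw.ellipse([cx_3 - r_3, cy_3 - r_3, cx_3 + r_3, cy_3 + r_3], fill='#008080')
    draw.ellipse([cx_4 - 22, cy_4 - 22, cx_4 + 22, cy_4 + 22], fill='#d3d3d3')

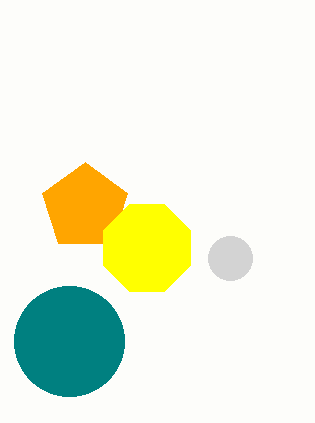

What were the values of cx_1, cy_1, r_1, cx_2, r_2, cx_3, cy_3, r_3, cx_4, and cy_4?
cx_1 = 85, cy_1 = 207, r_1 = 45, cx_2 = 147, r_2 = 47, cx_3 = 69, cy_3 = 341, r_3 = 55, cx_4 = 230, cy_4 = 258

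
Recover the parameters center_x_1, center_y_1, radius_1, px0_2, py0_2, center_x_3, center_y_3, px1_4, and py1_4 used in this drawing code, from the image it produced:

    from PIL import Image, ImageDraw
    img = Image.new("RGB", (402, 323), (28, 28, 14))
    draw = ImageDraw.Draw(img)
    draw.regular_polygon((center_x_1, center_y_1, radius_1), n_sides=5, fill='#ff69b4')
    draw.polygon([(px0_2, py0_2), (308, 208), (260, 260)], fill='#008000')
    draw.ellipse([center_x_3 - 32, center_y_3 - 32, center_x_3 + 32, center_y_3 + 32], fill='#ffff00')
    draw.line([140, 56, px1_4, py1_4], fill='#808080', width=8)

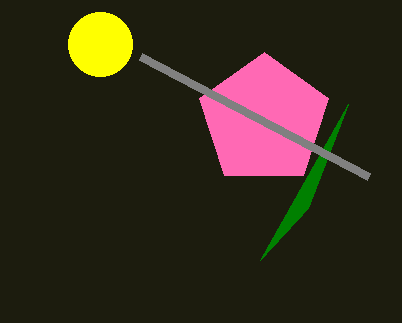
center_x_1 = 264, center_y_1 = 120, radius_1 = 68, px0_2 = 348, py0_2 = 104, center_x_3 = 100, center_y_3 = 44, px1_4 = 368, py1_4 = 176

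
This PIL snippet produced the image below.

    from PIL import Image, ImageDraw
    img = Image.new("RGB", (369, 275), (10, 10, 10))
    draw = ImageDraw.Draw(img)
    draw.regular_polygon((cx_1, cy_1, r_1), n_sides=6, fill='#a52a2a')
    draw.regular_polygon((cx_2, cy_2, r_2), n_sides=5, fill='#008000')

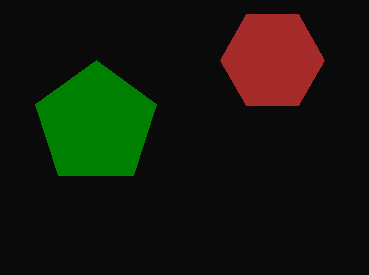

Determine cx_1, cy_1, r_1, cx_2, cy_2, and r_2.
cx_1 = 272
cy_1 = 60
r_1 = 52
cx_2 = 96
cy_2 = 124
r_2 = 64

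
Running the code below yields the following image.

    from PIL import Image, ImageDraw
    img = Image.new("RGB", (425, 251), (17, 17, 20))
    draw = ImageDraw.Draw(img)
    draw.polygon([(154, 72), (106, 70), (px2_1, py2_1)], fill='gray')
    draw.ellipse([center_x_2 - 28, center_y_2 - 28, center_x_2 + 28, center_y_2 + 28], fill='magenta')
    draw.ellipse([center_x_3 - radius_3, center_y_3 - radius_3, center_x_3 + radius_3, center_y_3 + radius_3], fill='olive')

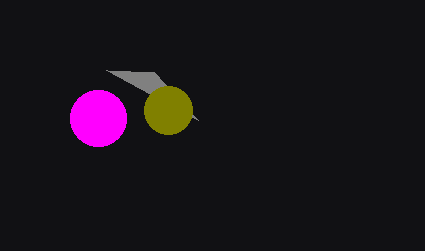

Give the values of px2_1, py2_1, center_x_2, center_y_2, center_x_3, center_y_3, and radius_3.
px2_1 = 198; py2_1 = 120; center_x_2 = 98; center_y_2 = 118; center_x_3 = 168; center_y_3 = 110; radius_3 = 24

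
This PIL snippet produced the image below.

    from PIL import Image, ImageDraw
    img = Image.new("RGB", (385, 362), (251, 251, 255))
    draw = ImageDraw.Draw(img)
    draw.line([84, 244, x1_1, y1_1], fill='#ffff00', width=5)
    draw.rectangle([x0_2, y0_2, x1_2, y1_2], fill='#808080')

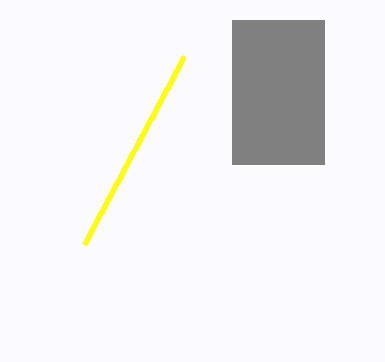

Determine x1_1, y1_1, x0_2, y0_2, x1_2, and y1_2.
x1_1 = 184; y1_1 = 56; x0_2 = 232; y0_2 = 20; x1_2 = 324; y1_2 = 164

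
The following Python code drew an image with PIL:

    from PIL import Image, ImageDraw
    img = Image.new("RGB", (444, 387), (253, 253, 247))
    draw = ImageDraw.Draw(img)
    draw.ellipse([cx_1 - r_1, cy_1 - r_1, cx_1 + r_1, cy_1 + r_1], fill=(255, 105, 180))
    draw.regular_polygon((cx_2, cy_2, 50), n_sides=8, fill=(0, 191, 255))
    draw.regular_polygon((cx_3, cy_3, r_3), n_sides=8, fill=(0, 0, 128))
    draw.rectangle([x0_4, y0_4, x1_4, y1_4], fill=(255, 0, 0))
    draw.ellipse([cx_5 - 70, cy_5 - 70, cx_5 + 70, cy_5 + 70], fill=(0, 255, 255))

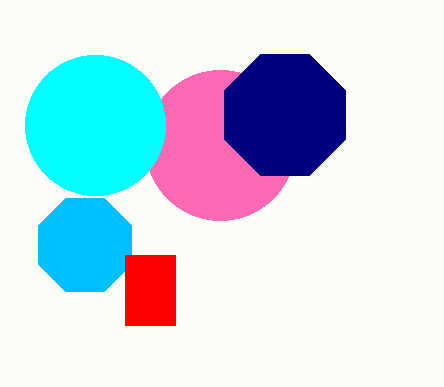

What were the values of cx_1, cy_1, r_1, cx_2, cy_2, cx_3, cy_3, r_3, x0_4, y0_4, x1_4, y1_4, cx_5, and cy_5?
cx_1 = 220; cy_1 = 145; r_1 = 75; cx_2 = 85; cy_2 = 245; cx_3 = 285; cy_3 = 115; r_3 = 65; x0_4 = 125; y0_4 = 255; x1_4 = 175; y1_4 = 325; cx_5 = 95; cy_5 = 125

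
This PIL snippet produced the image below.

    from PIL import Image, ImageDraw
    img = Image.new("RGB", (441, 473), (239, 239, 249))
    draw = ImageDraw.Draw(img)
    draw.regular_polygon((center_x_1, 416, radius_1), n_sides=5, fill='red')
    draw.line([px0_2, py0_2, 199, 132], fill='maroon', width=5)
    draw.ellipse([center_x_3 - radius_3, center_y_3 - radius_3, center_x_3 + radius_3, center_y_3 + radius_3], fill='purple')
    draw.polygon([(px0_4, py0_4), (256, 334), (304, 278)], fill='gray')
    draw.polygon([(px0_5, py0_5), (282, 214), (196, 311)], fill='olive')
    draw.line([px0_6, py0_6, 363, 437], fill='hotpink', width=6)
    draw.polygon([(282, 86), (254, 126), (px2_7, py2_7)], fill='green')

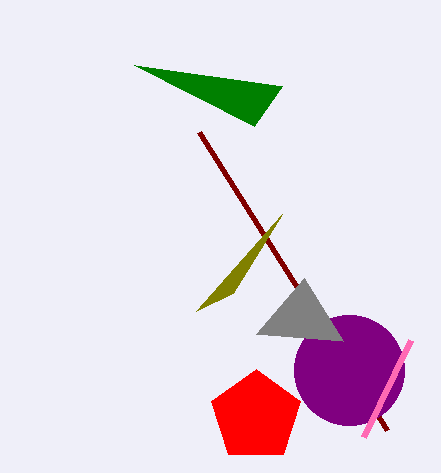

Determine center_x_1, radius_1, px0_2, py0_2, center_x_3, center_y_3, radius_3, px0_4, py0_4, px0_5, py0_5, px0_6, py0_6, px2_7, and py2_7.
center_x_1 = 256; radius_1 = 47; px0_2 = 387; py0_2 = 430; center_x_3 = 349; center_y_3 = 370; radius_3 = 55; px0_4 = 343; py0_4 = 341; px0_5 = 233; py0_5 = 293; px0_6 = 410; py0_6 = 340; px2_7 = 134; py2_7 = 65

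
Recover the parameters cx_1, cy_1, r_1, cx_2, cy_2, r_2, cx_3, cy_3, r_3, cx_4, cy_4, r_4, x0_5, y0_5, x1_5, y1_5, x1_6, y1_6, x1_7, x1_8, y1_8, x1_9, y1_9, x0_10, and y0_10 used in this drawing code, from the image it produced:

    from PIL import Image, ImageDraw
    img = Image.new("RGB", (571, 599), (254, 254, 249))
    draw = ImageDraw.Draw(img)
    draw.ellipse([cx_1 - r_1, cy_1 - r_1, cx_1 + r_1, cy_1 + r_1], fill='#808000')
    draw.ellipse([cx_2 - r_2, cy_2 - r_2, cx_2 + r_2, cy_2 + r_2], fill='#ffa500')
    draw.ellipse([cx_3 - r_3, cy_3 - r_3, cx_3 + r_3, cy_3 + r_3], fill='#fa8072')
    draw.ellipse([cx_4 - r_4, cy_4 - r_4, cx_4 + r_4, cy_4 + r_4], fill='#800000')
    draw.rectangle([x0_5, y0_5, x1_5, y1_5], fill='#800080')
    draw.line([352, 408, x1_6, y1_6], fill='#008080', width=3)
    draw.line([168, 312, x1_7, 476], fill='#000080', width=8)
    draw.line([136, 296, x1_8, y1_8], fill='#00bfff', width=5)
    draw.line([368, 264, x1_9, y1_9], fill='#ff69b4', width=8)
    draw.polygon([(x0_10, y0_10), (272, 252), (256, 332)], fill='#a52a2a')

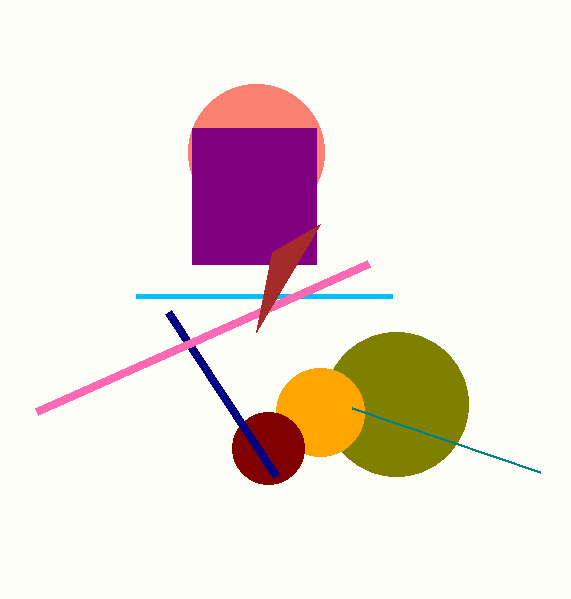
cx_1 = 396, cy_1 = 404, r_1 = 72, cx_2 = 320, cy_2 = 412, r_2 = 44, cx_3 = 256, cy_3 = 152, r_3 = 68, cx_4 = 268, cy_4 = 448, r_4 = 36, x0_5 = 192, y0_5 = 128, x1_5 = 316, y1_5 = 264, x1_6 = 540, y1_6 = 472, x1_7 = 276, x1_8 = 392, y1_8 = 296, x1_9 = 36, y1_9 = 412, x0_10 = 320, y0_10 = 224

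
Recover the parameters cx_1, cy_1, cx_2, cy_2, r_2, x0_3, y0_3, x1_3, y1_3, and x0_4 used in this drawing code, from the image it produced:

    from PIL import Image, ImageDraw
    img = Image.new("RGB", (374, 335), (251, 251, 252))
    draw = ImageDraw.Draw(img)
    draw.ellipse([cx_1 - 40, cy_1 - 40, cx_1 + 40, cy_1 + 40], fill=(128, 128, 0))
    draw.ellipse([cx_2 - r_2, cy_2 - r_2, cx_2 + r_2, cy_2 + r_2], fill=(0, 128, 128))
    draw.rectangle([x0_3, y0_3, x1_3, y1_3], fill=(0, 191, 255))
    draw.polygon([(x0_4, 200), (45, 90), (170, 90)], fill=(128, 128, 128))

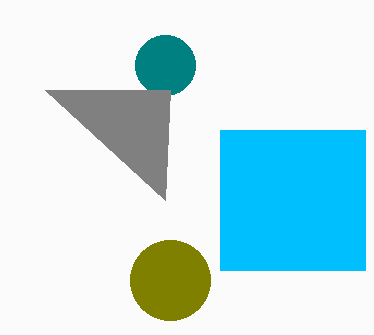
cx_1 = 170
cy_1 = 280
cx_2 = 165
cy_2 = 65
r_2 = 30
x0_3 = 220
y0_3 = 130
x1_3 = 365
y1_3 = 270
x0_4 = 165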